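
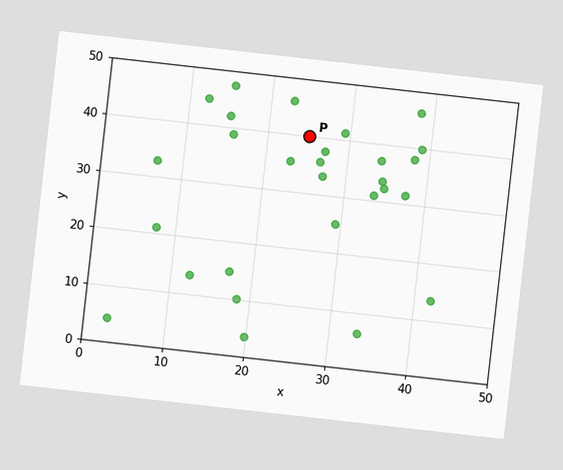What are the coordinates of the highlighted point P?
(25, 40)

The chart is tilted about 6° clockwise. Following the gridlines from P to each axis, P sits at (25, 40).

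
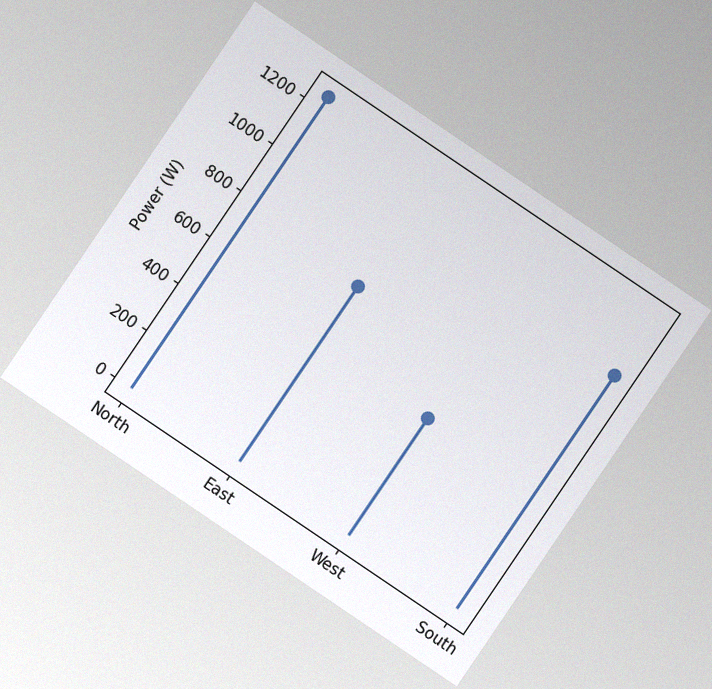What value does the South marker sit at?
The chart is tilted about 34° clockwise, with some photo noise. The South marker sits at 1000W.

1000W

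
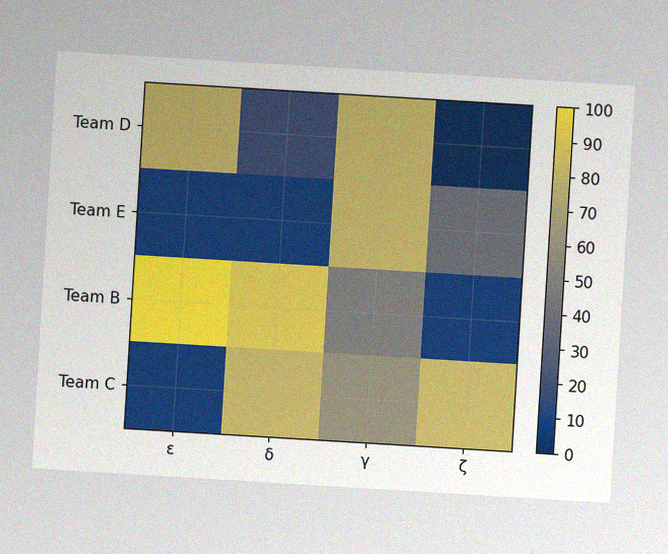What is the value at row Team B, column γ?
50

The chart is tilted about 3° clockwise, with some photo noise. Matching cell (Team B, γ) against the colorbar gives 50.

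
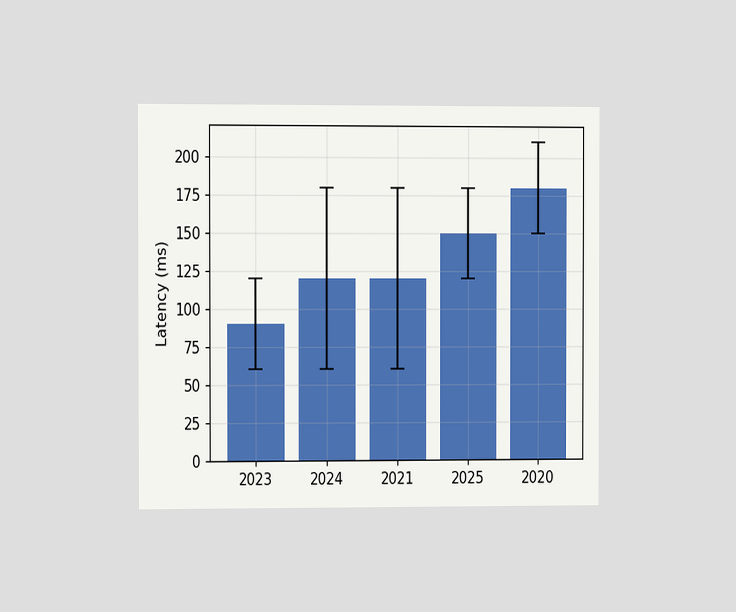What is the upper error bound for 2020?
The chart is viewed slightly from the left. The 2020 bar's upper whisker reaches 210ms.

210ms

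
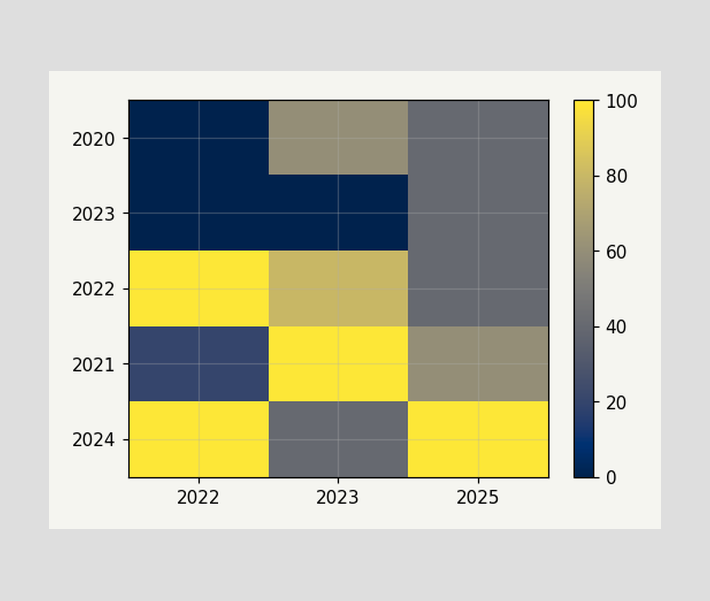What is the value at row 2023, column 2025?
40

Matching cell (2023, 2025) against the colorbar gives 40.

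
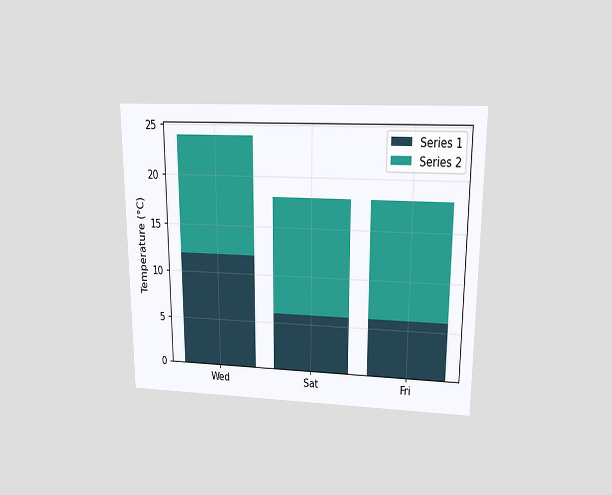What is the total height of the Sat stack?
18°C

The chart is viewed at a slight angle. The Sat stack's top reaches 18°C on the y-axis.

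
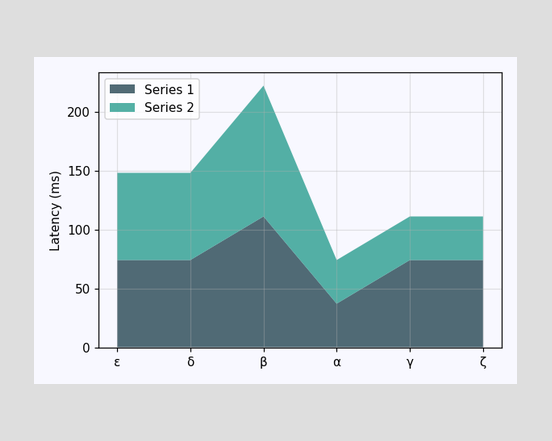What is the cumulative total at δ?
The stacked total at δ reaches 148ms.

148ms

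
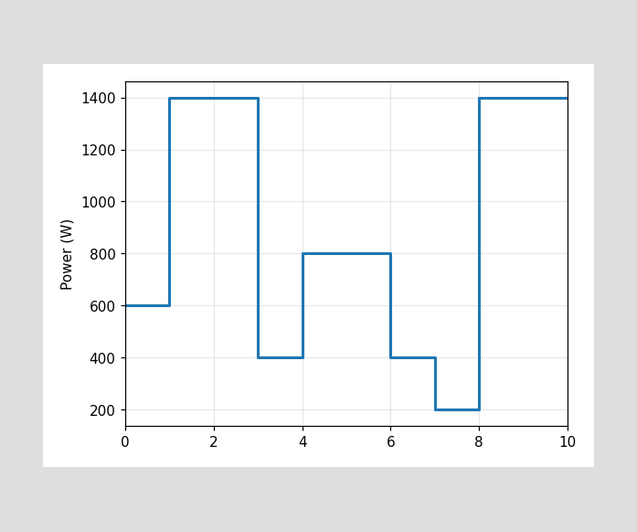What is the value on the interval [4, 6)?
800W

On [4, 6) the step sits at 800W.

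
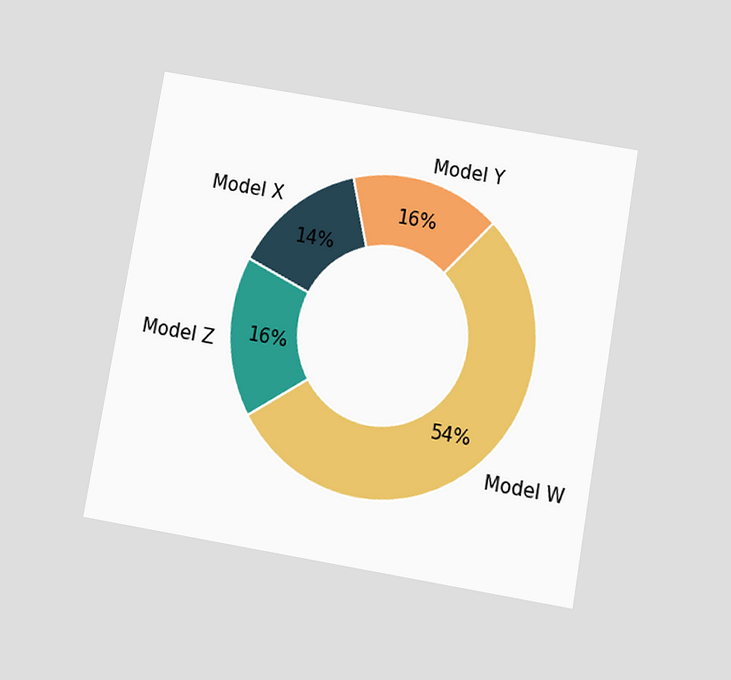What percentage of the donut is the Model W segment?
54%

The chart is tilted about 10° clockwise and viewed slightly from below. The Model W segment takes up 54% of the ring.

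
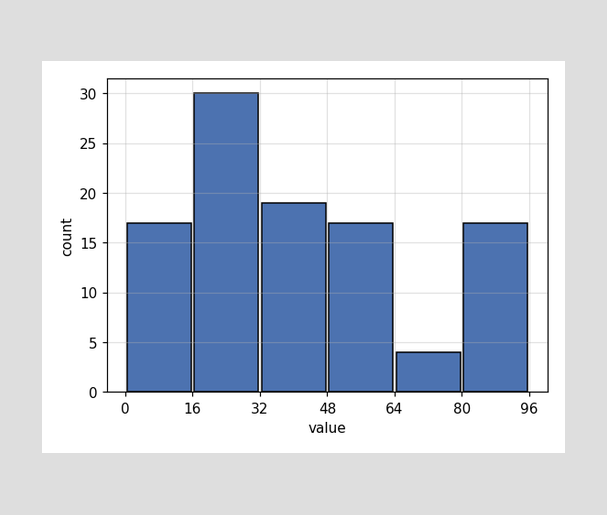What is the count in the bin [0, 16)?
17

The [0, 16) bin has height 17.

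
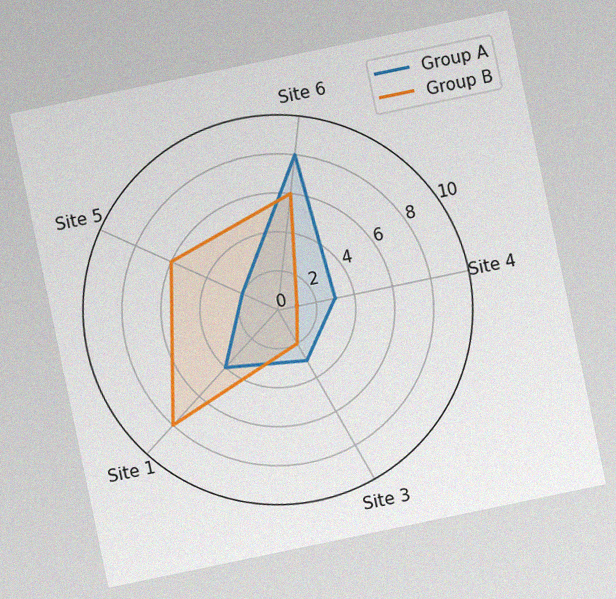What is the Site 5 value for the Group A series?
The chart is tilted about 12° counter-clockwise, with some photo noise. On the Site 5 axis, Group A reaches 2.

2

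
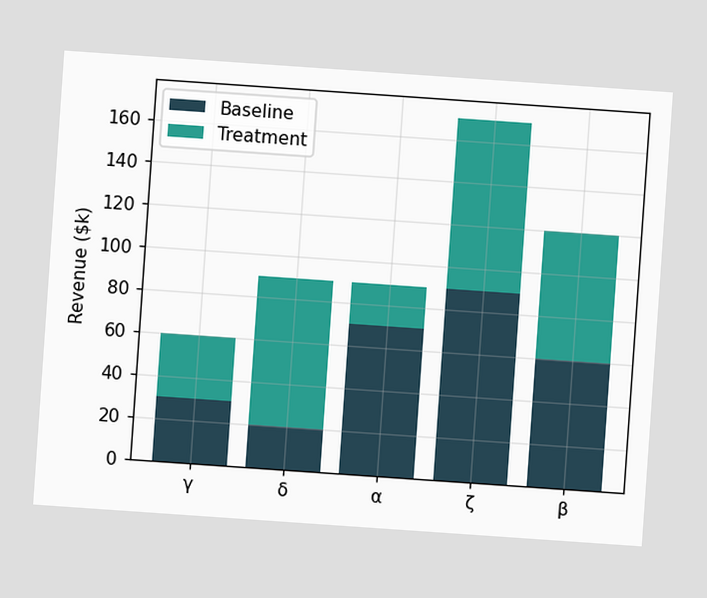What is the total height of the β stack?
$120k

The chart is tilted about 4° clockwise. The β stack's top reaches $120k on the y-axis.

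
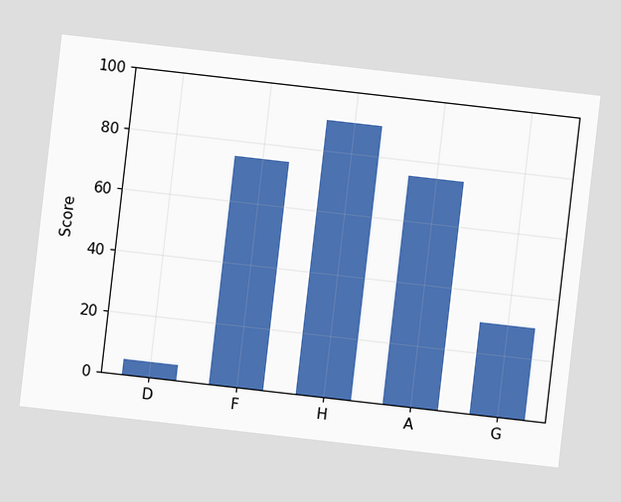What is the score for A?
The chart is tilted about 7° clockwise. Reading along the chart's y-axis, the A bar reaches 75.

75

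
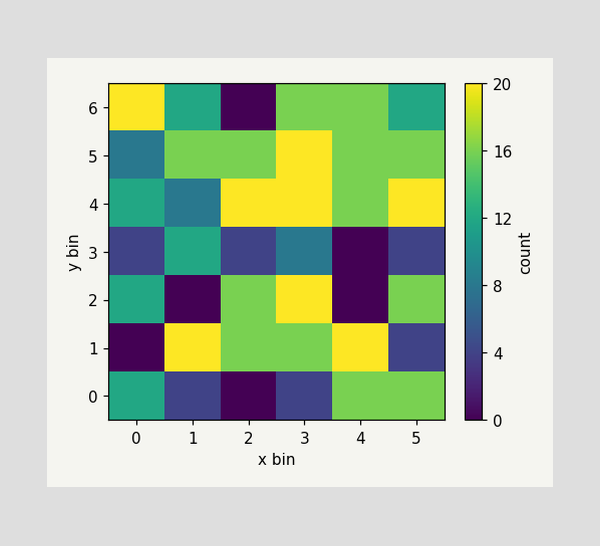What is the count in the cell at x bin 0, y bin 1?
0

Matching the cell (0, 1) against the colorbar gives 0.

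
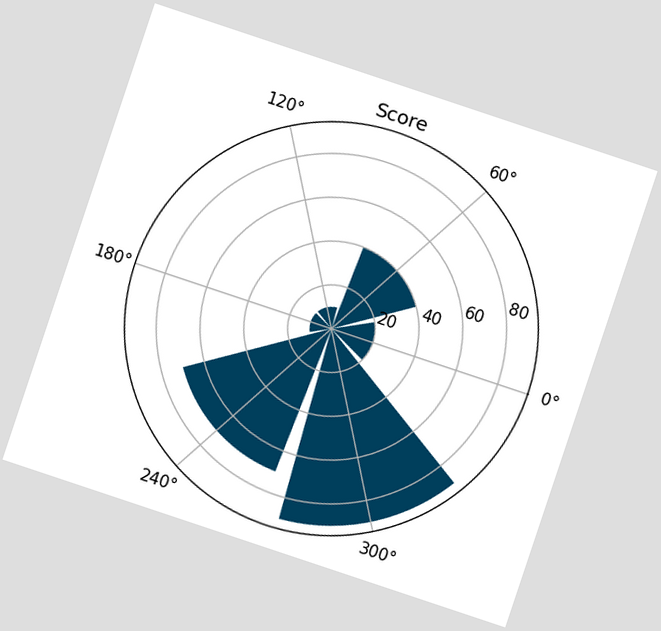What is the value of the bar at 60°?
40

The chart is tilted about 18° clockwise. The bar at 60° reaches 40 on the radial axis.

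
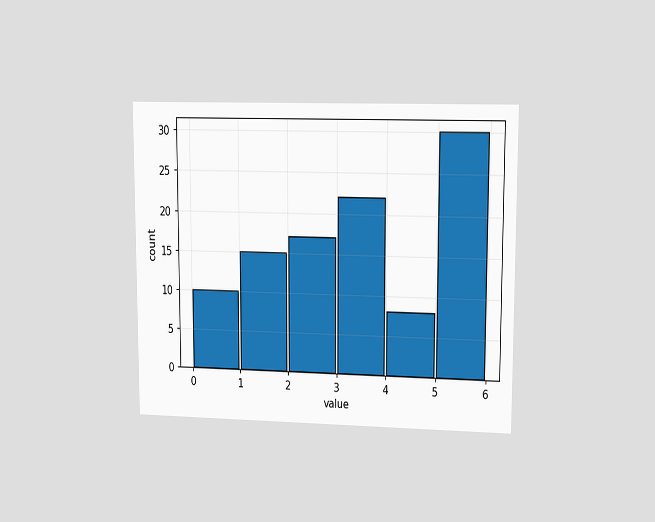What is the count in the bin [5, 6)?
The chart is viewed at a slight angle. The [5, 6) bin has height 30.

30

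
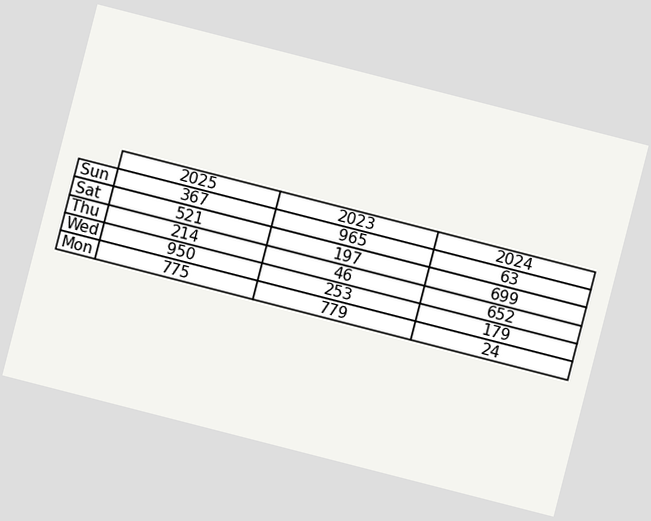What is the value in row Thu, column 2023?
46

The chart is tilted about 14° clockwise. The (Thu, 2023) cell reads 46.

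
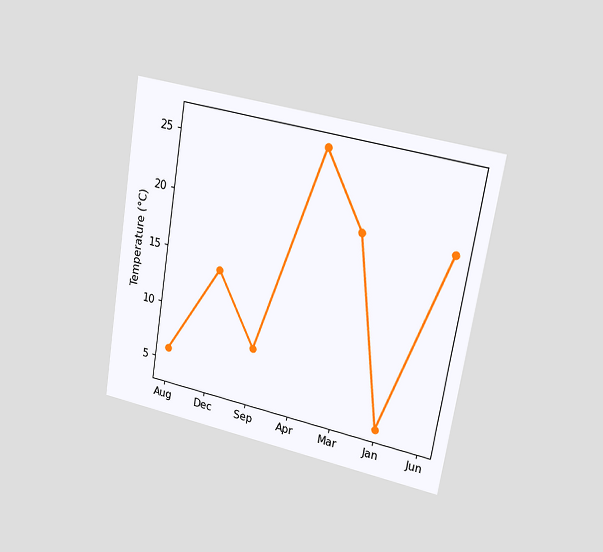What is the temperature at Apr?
26°C

The chart is tilted about 9° clockwise and viewed slightly from the right. At Apr, the line is at 26°C.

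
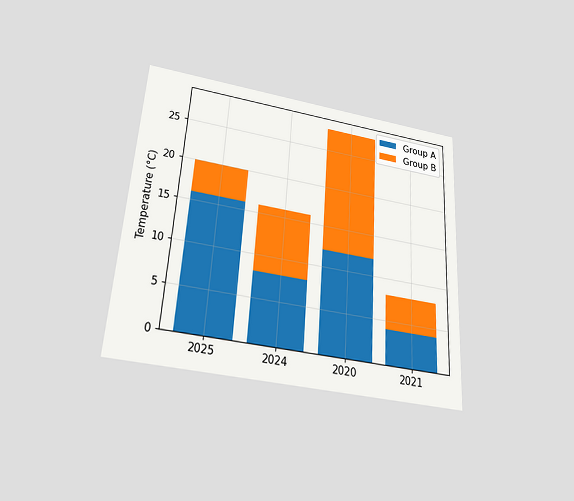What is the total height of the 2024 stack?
The chart is tilted about 4° clockwise and viewed slightly from below. The 2024 stack's top reaches 16°C on the y-axis.

16°C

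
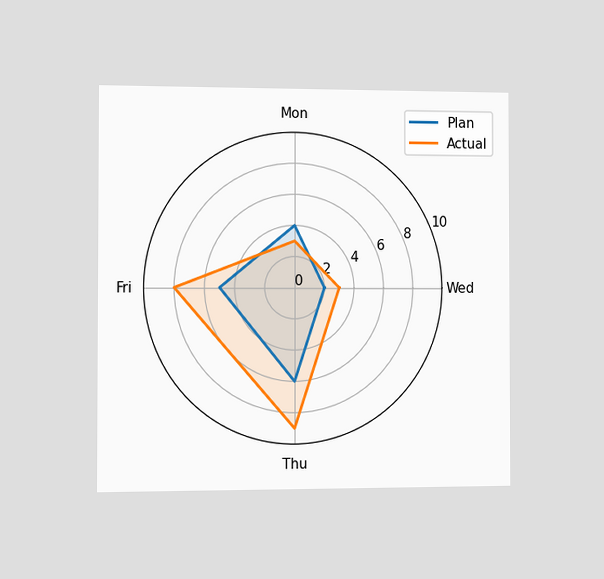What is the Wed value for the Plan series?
2

The chart is viewed at a slight angle. On the Wed axis, Plan reaches 2.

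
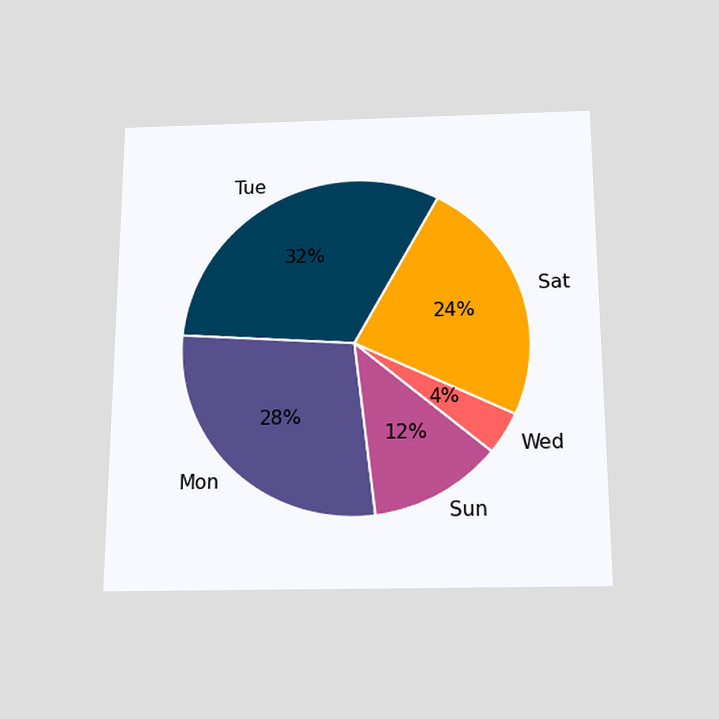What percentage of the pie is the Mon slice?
28%

The chart is viewed slightly from below. The Mon slice takes up 28% of the pie.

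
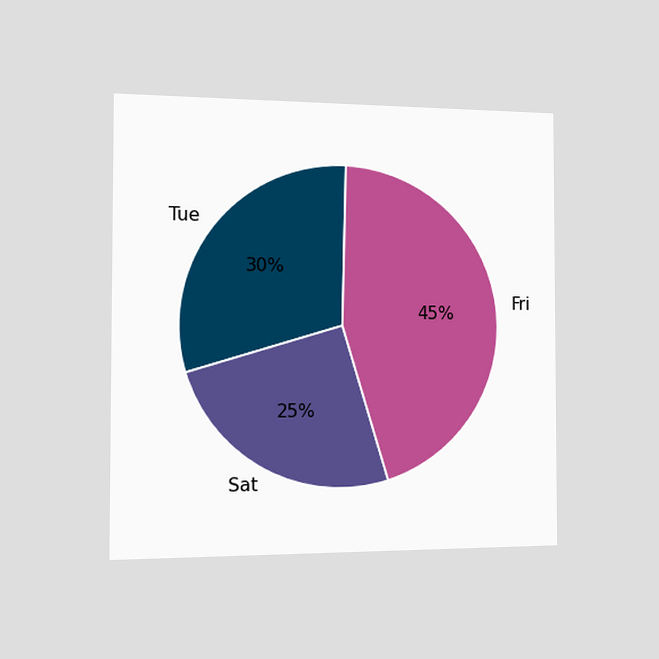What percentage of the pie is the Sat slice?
25%

The chart is viewed slightly from the left. The Sat slice takes up 25% of the pie.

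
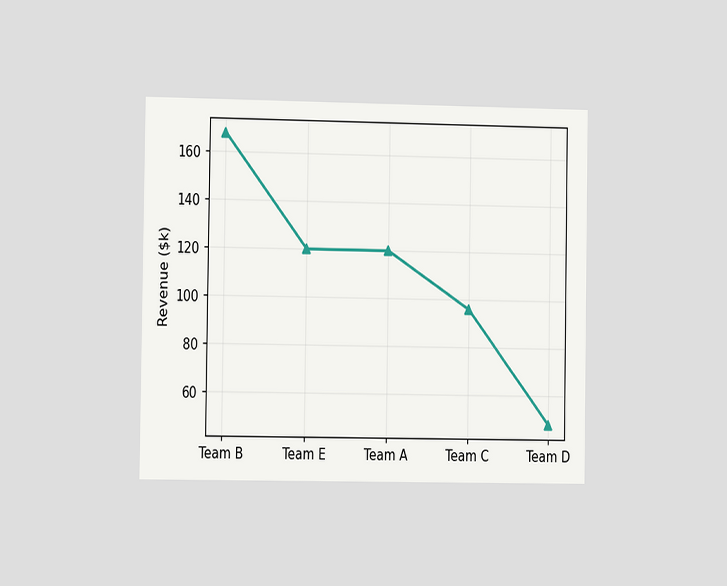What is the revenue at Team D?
The chart is viewed at a slight angle. At Team D, the line is at $48k.

$48k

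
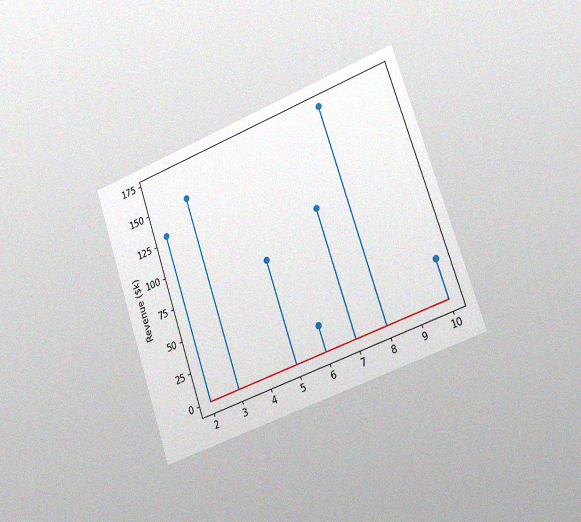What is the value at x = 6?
$20k

The chart is tilted about 19° counter-clockwise and viewed slightly from the right, with some photo noise. The stem at x=6 reaches $20k.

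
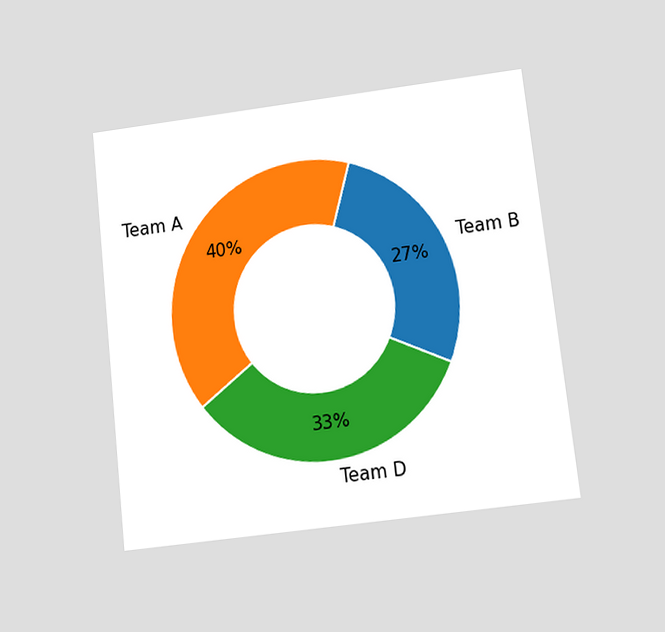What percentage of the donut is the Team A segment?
The chart is tilted about 6° counter-clockwise and viewed at a slight angle. The Team A segment takes up 40% of the ring.

40%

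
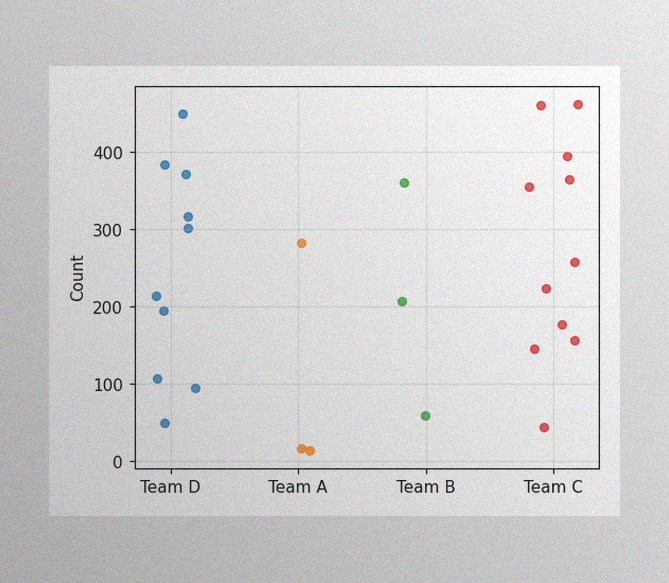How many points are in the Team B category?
The image has some photo noise and uneven lighting. Counting the markers in the Team B column gives 3.

3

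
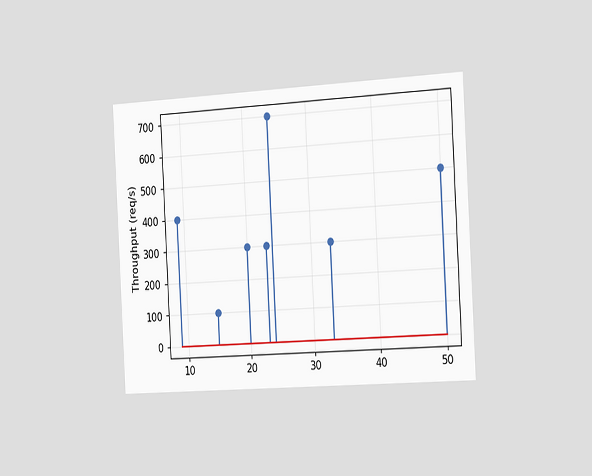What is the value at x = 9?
400req/s

The chart is tilted about 3° counter-clockwise and viewed slightly from the right. The stem at x=9 reaches 400req/s.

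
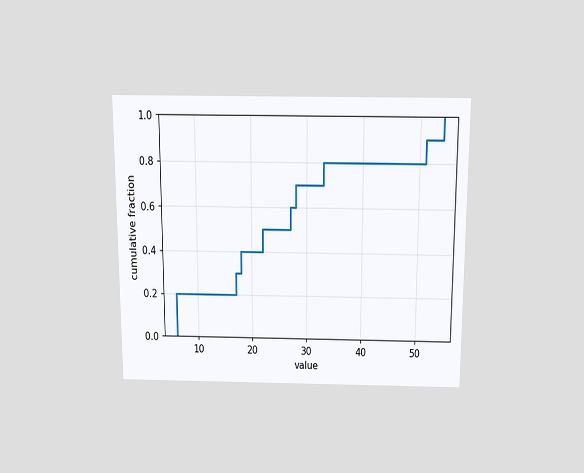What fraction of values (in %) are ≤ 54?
The chart is viewed slightly from above. At x=54 the ECDF step is at 100%.

100%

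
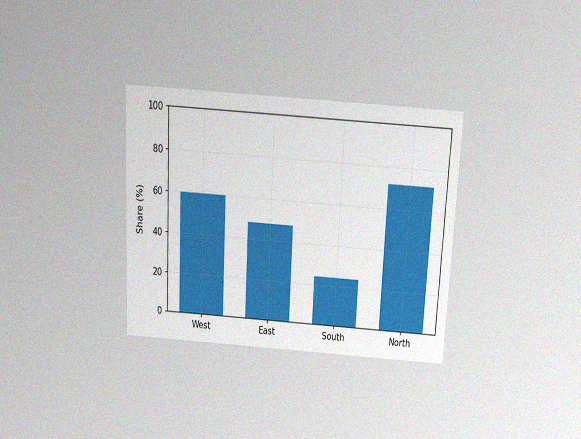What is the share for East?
48%

The chart is tilted about 3° clockwise and viewed slightly from above, with some photo noise. Reading along the chart's y-axis, the East bar reaches 48%.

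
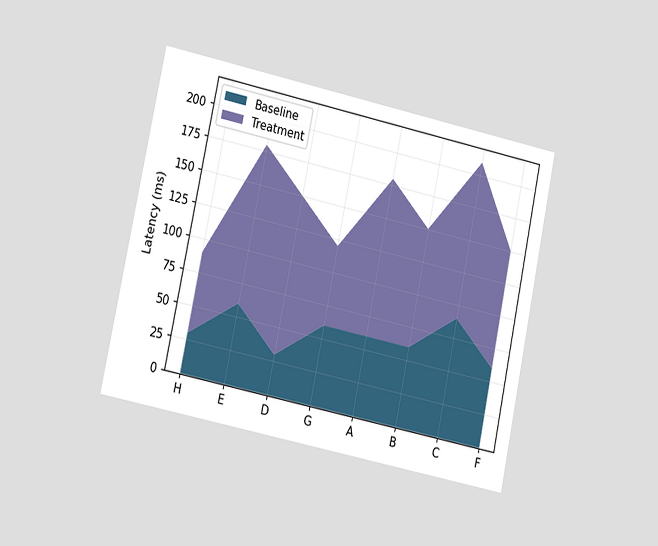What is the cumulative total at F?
The chart is tilted about 12° clockwise and viewed at a slight angle. The stacked total at F reaches 150ms.

150ms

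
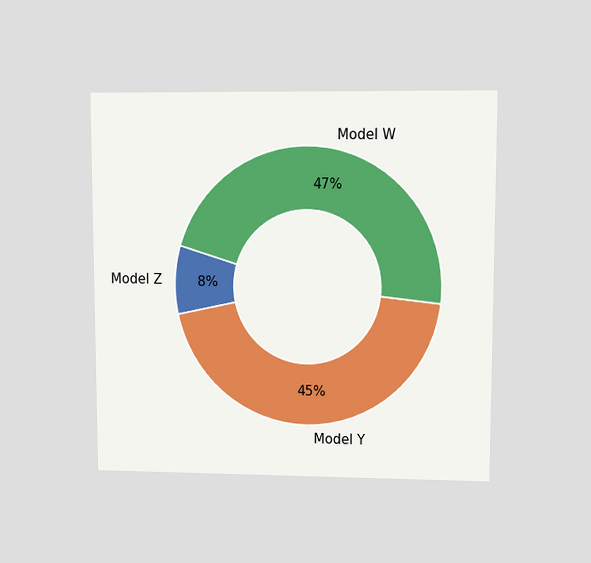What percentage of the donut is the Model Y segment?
The chart is viewed at a slight angle. The Model Y segment takes up 45% of the ring.

45%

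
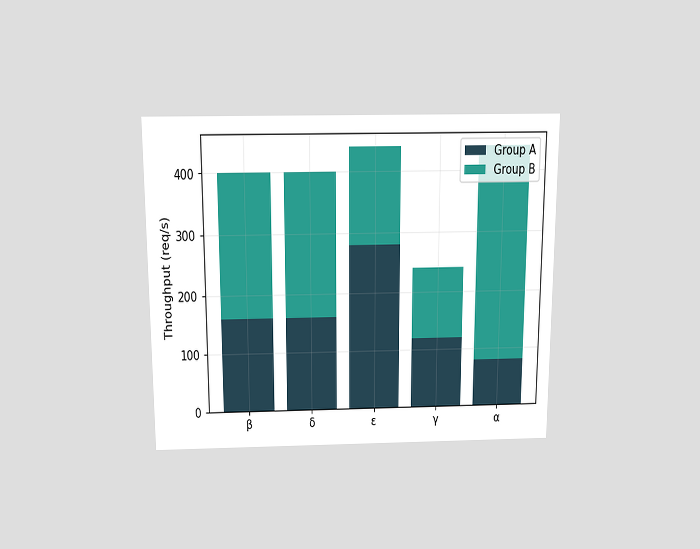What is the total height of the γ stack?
240req/s

The chart is viewed slightly from above. The γ stack's top reaches 240req/s on the y-axis.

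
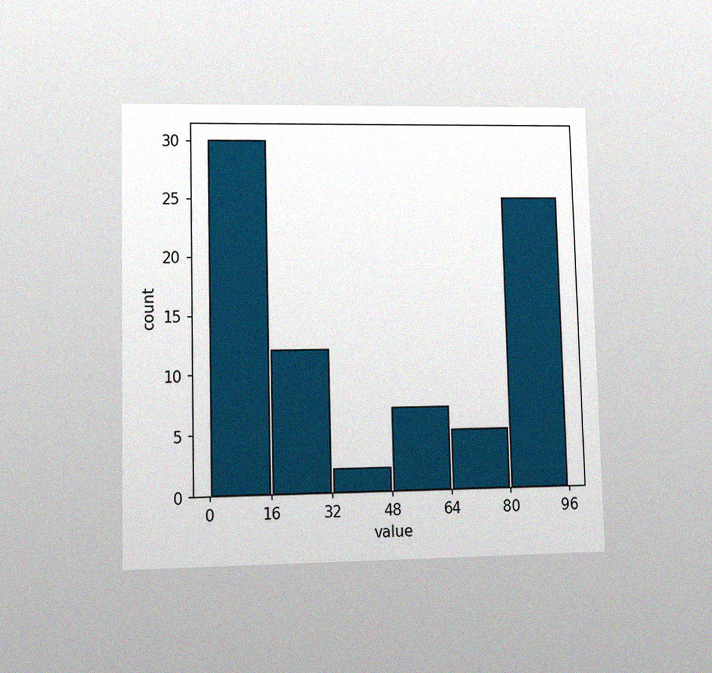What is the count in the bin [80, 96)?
The chart is viewed at a slight angle, with some photo noise. The [80, 96) bin has height 25.

25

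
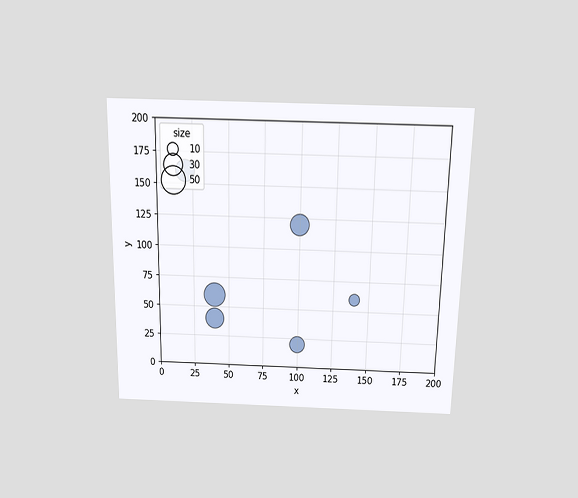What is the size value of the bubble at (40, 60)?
The chart is viewed slightly from above. Matching the bubble at (40, 60) against the size legend gives 40.

40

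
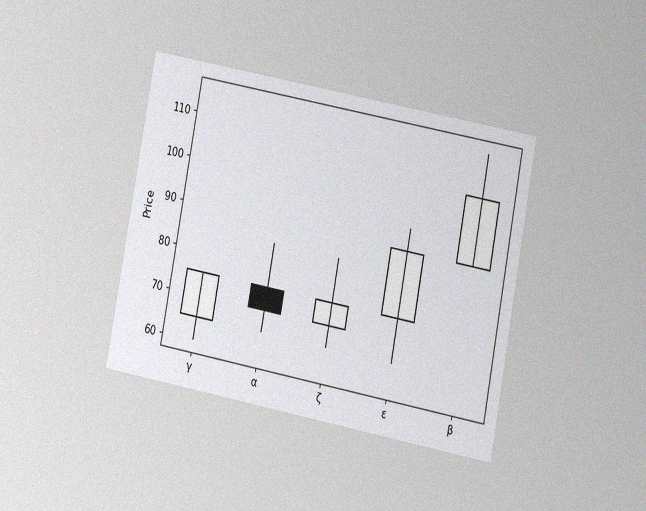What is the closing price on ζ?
75

The chart is tilted about 11° clockwise and viewed at a slight angle, with some photo noise. The ζ candle closes at 75.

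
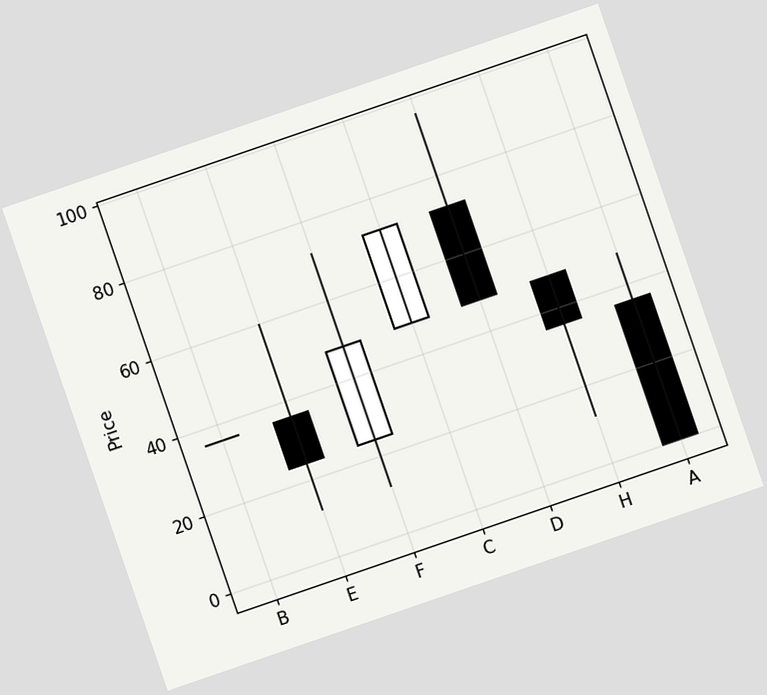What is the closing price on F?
The chart is tilted about 19° counter-clockwise. The F candle closes at 48.

48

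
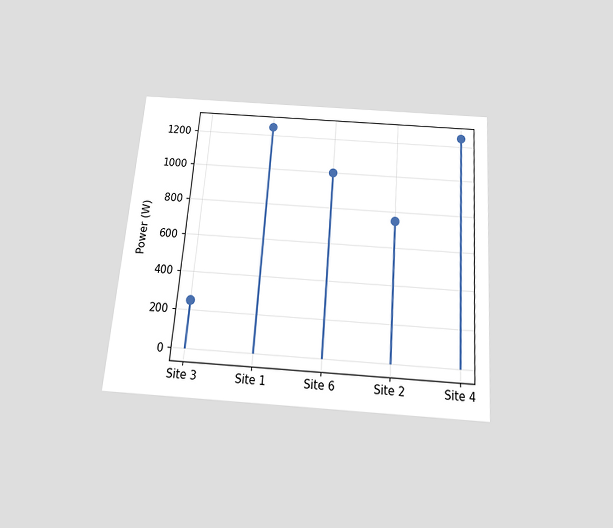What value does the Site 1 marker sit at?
1250W

The chart is tilted about 4° clockwise and viewed slightly from below. The Site 1 marker sits at 1250W.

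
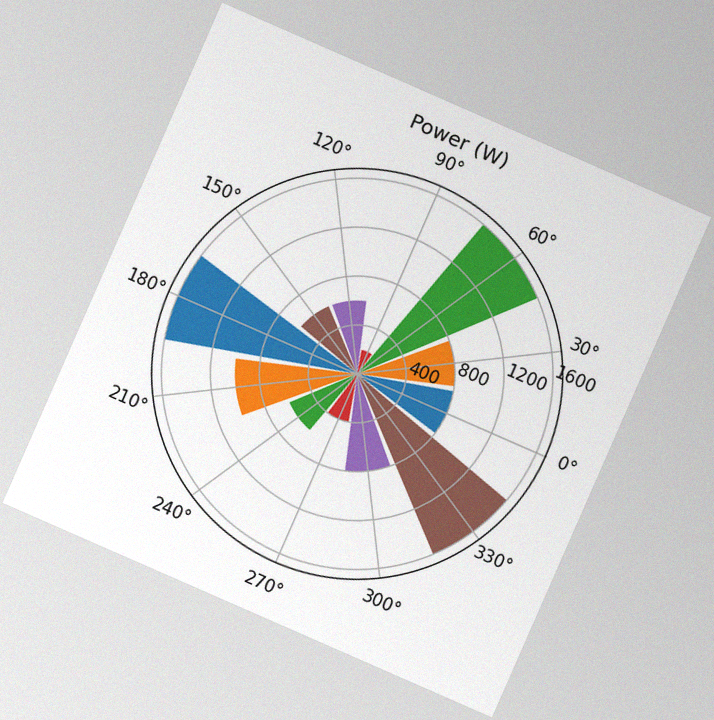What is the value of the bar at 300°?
The chart is tilted about 24° clockwise, with some photo noise. The bar at 300° reaches 800W on the radial axis.

800W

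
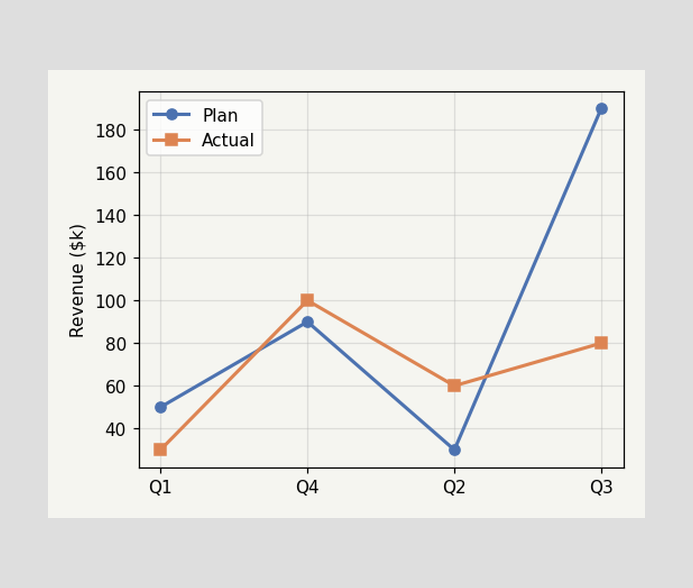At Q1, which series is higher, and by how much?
Plan, by $20k

At Q1, Plan sits above the other line by $20k.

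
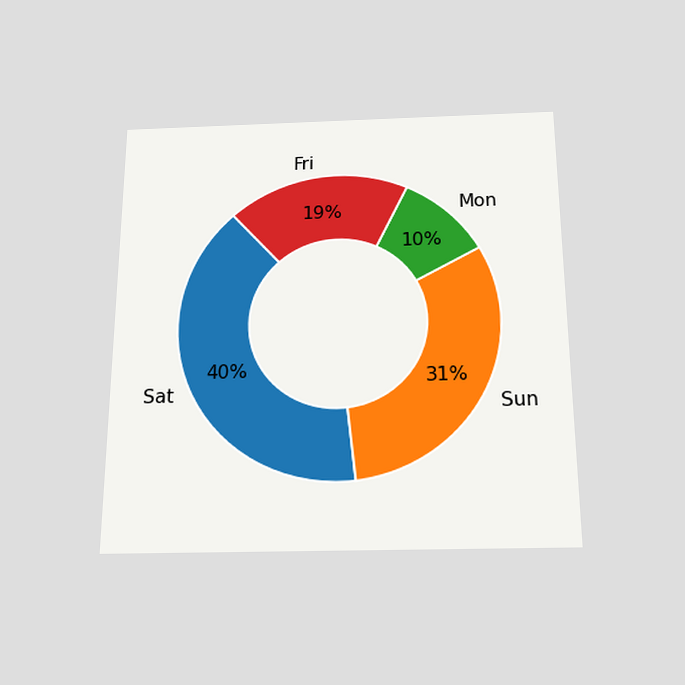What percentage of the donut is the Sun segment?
The chart is viewed slightly from below. The Sun segment takes up 31% of the ring.

31%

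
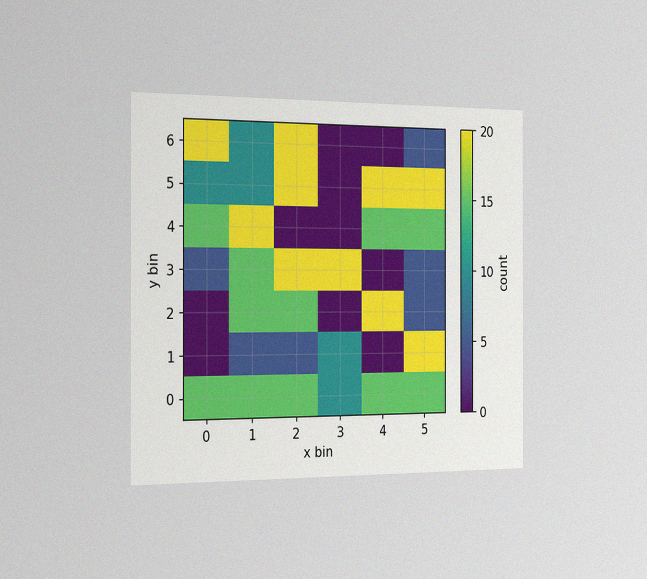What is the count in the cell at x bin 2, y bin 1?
5

The chart is viewed slightly from the left, with some photo noise. Matching the cell (2, 1) against the colorbar gives 5.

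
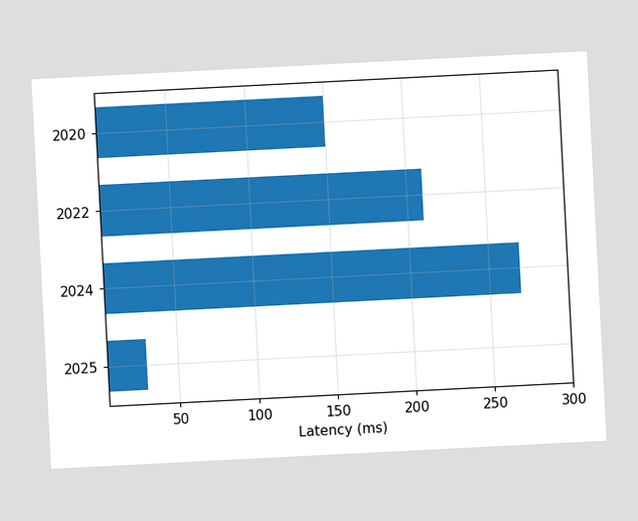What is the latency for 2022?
The chart is tilted about 3° counter-clockwise. Reading along the chart's x-axis, the 2022 bar reaches 210ms.

210ms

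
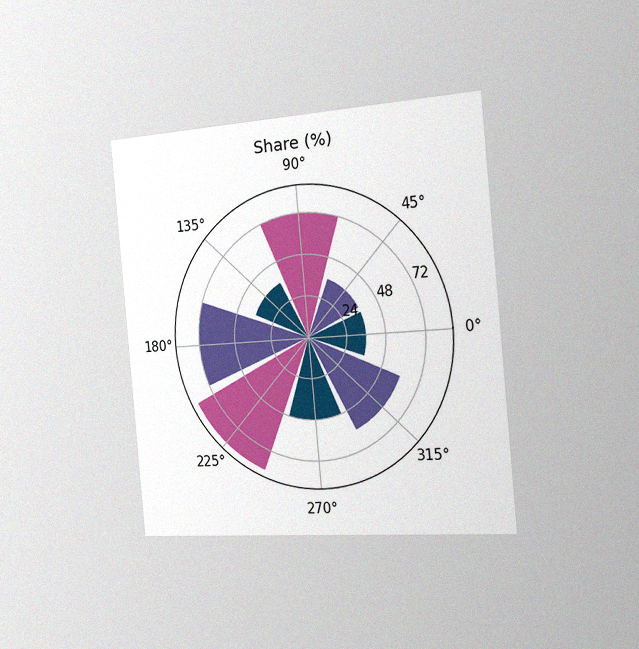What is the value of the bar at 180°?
The chart is tilted about 5° counter-clockwise and viewed slightly from the right, with some photo noise. The bar at 180° reaches 72% on the radial axis.

72%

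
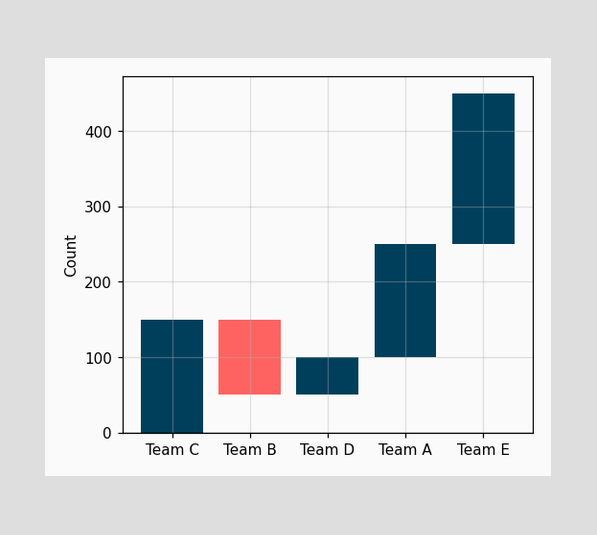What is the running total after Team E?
450

After Team E the running total reaches 450.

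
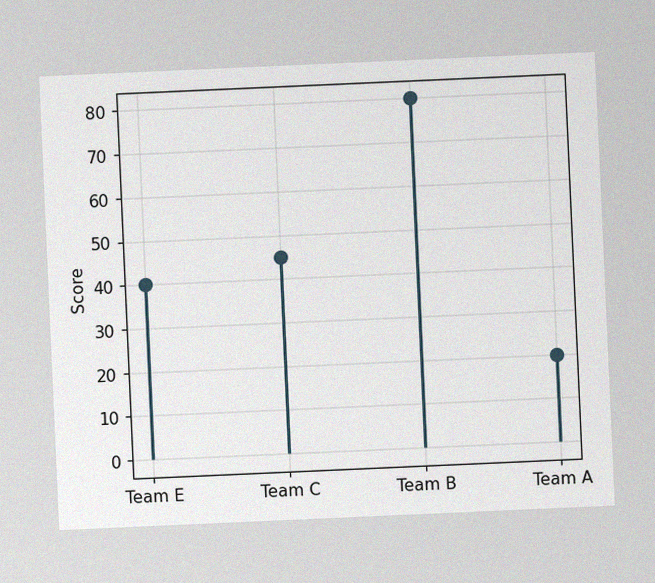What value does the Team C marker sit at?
45

The chart is tilted about 3° counter-clockwise, with some photo noise. The Team C marker sits at 45.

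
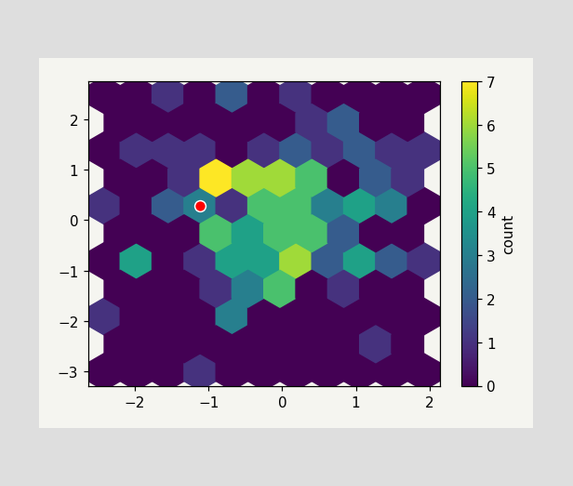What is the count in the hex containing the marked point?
The marked hex reads 3 on the colorbar.

3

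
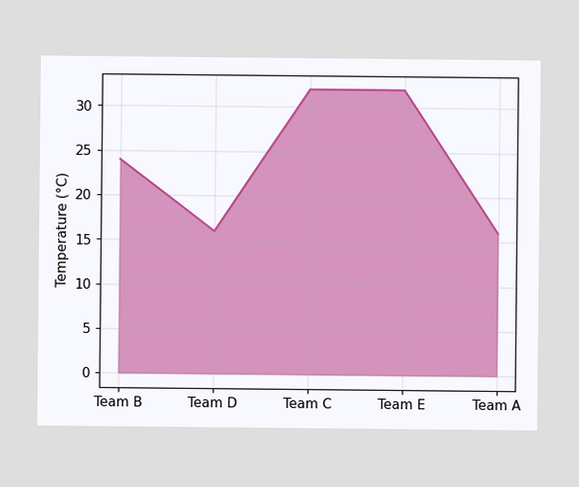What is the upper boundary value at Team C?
At Team C the upper boundary is at 32°C.

32°C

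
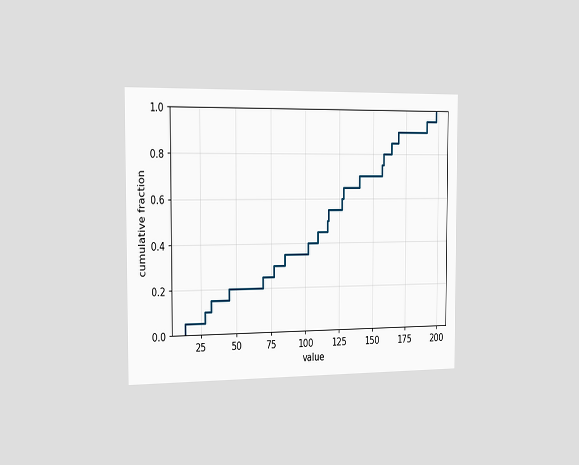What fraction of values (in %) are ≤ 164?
85%

The chart is viewed slightly from the left. At x=164 the ECDF step is at 85%.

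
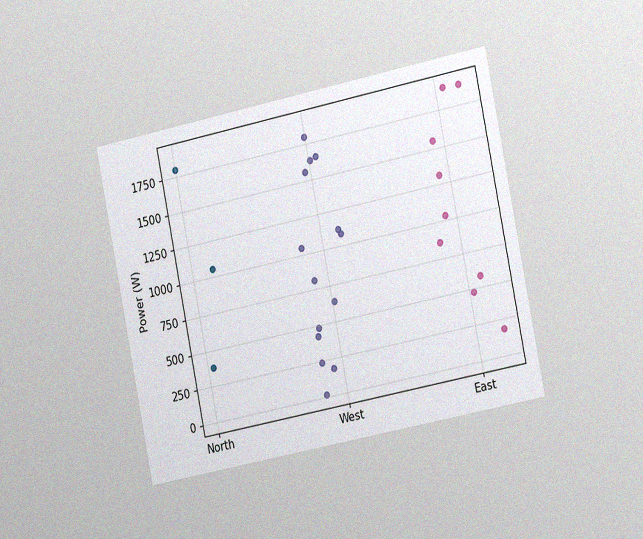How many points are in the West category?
The chart is tilted about 11° counter-clockwise and viewed slightly from the right, with some photo noise. Counting the markers in the West column gives 14.

14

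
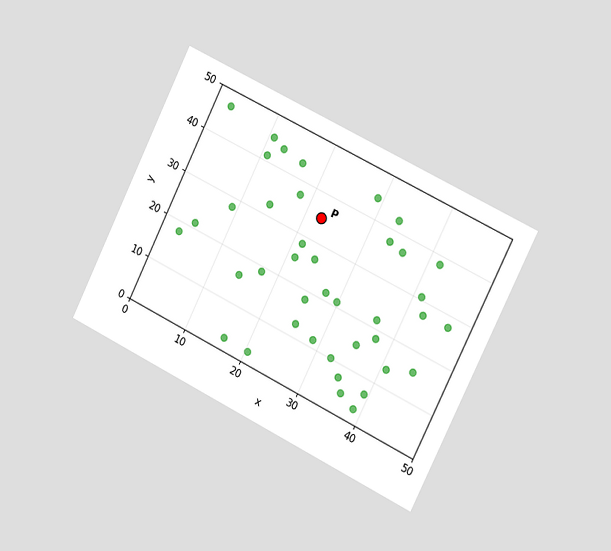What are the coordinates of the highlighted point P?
(22.5, 35)

The chart is tilted about 26° clockwise and viewed slightly from the right. Following the gridlines from P to each axis, P sits at (22.5, 35).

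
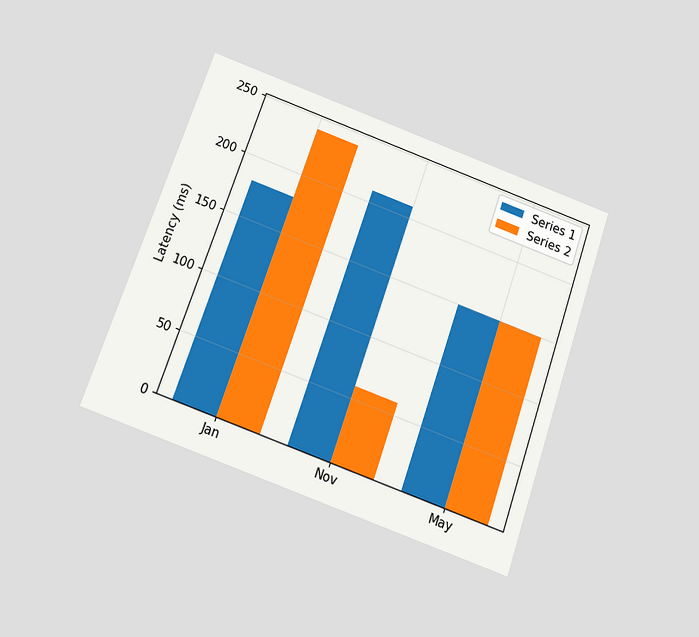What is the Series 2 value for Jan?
240ms

The chart is tilted about 19° clockwise and viewed slightly from below. The Series 2 bar at Jan reaches 240ms on the y-axis.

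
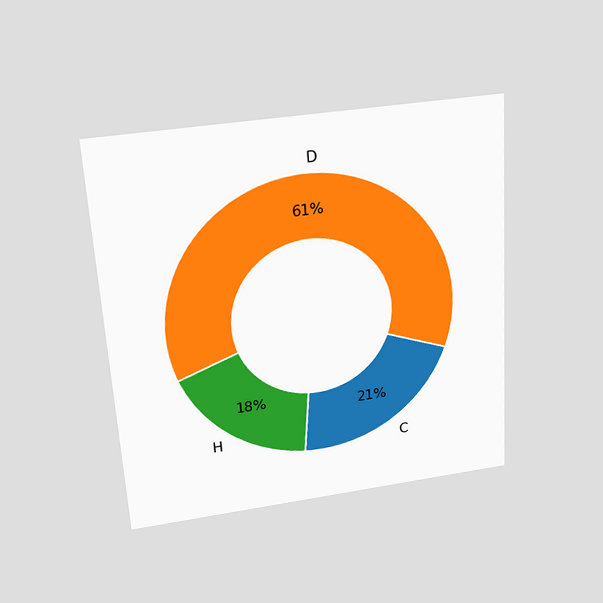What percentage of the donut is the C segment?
21%

The chart is tilted about 4° counter-clockwise and viewed slightly from above. The C segment takes up 21% of the ring.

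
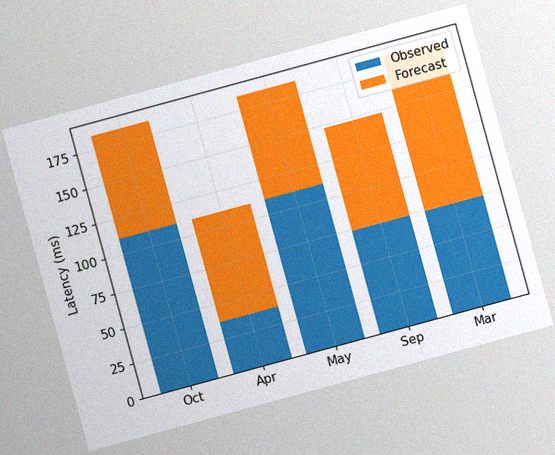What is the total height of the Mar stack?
The chart is tilted about 15° counter-clockwise, with some photo noise. The Mar stack's top reaches 185ms on the y-axis.

185ms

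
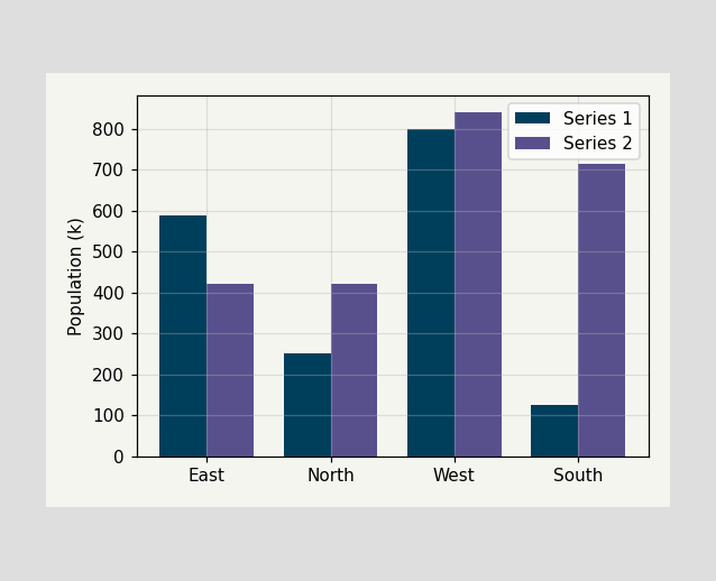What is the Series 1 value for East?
588k

The Series 1 bar at East reaches 588k on the y-axis.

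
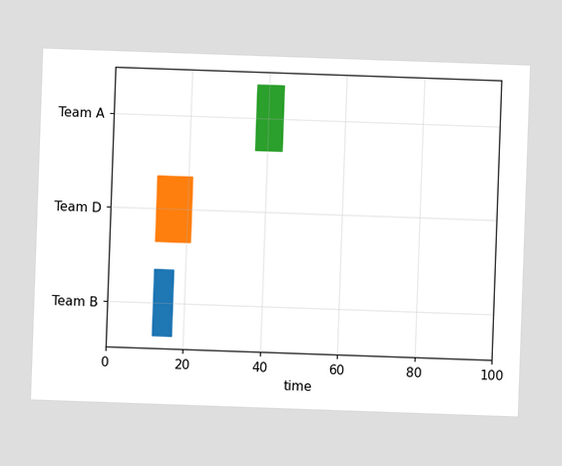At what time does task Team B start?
The chart is tilted about 2° clockwise. The Team B bar begins at t=12.

12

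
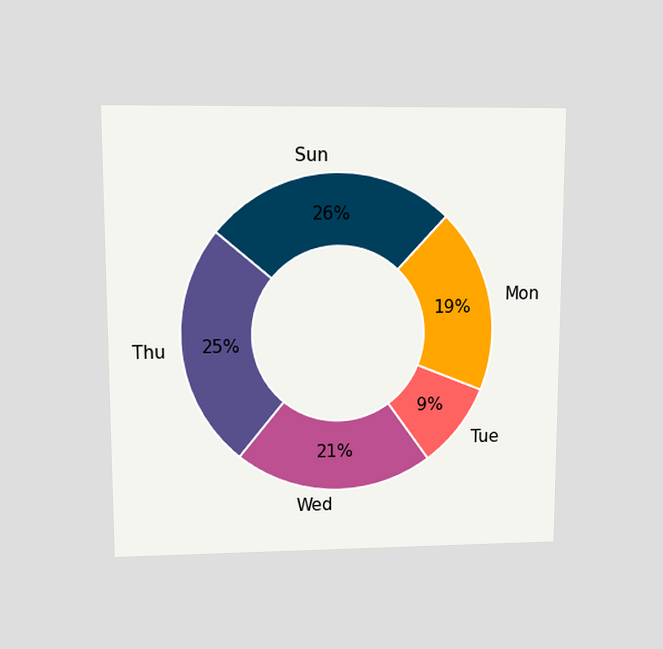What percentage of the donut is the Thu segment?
The chart is viewed at a slight angle. The Thu segment takes up 25% of the ring.

25%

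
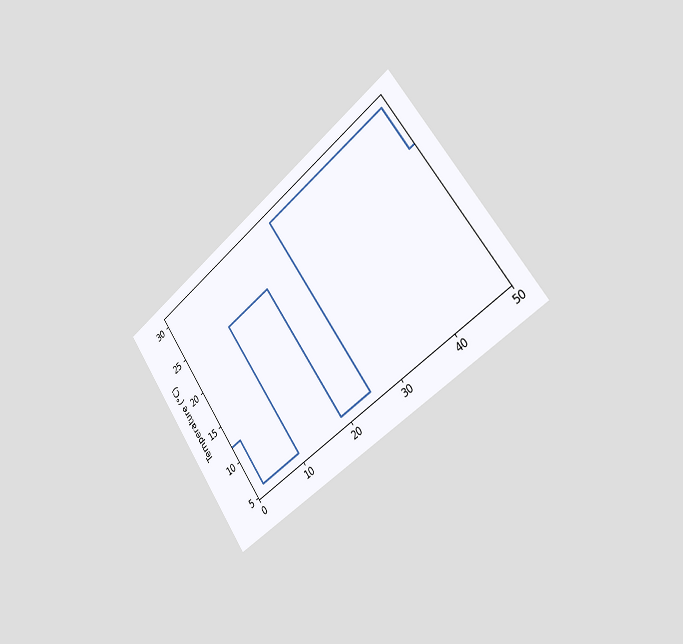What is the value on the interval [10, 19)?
The chart is tilted about 36° counter-clockwise and viewed slightly from the right. On [10, 19) the step sits at 24°C.

24°C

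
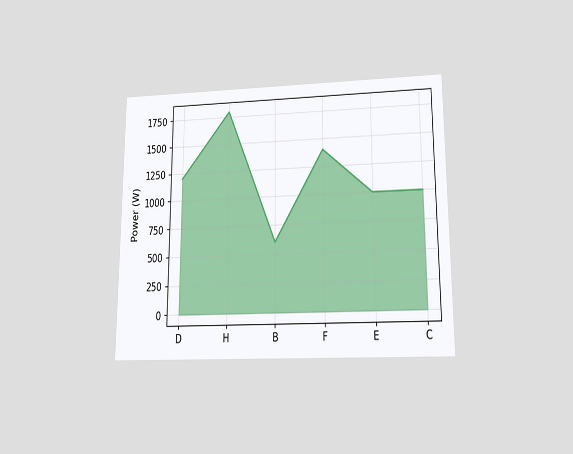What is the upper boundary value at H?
1800W

The chart is viewed slightly from below. At H the upper boundary is at 1800W.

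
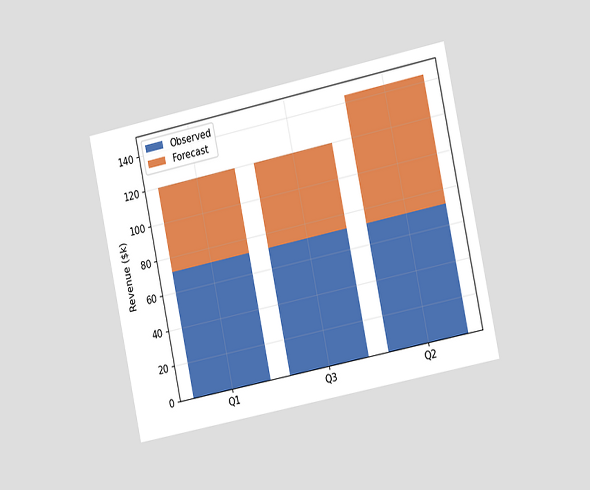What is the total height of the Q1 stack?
$120k

The chart is tilted about 12° counter-clockwise and viewed slightly from the right. The Q1 stack's top reaches $120k on the y-axis.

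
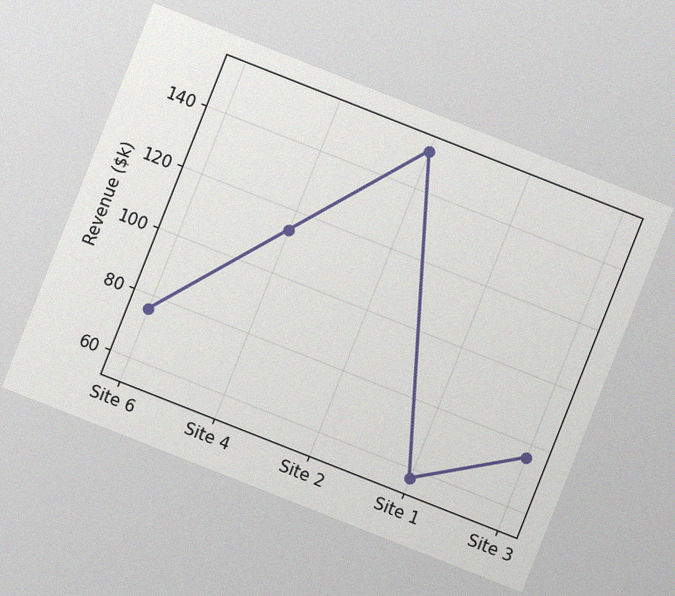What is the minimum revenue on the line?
The chart is tilted about 22° clockwise, with some photo noise. The lowest point is at Site 1, and reading across to the y-axis gives $57k.

$57k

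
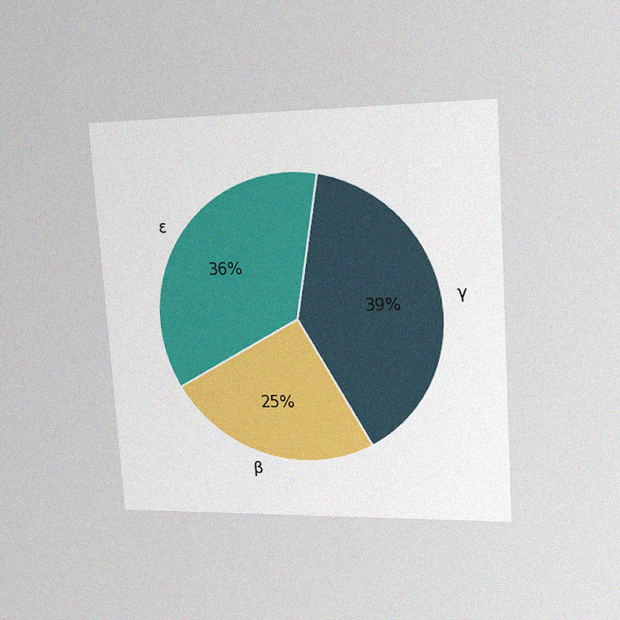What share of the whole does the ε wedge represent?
The chart is tilted about 4° counter-clockwise and viewed slightly from the right, with some photo noise. The ε slice takes up 36% of the pie.

36%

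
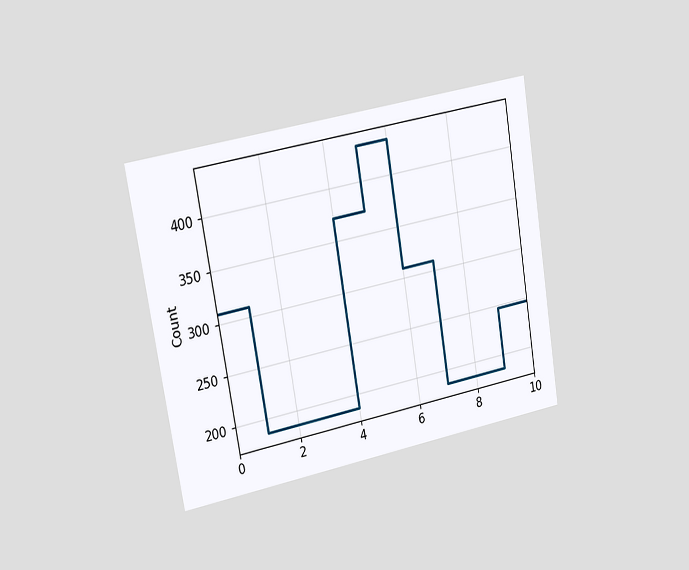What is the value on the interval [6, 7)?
The chart is tilted about 10° counter-clockwise and viewed slightly from the left. On [6, 7) the step sits at 310.

310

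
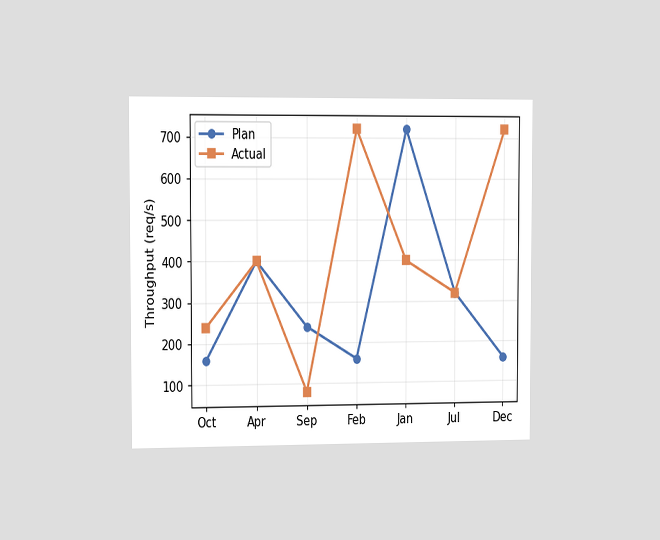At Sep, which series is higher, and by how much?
The chart is viewed slightly from the left. At Sep, Plan sits above the other line by 160req/s.

Plan, by 160req/s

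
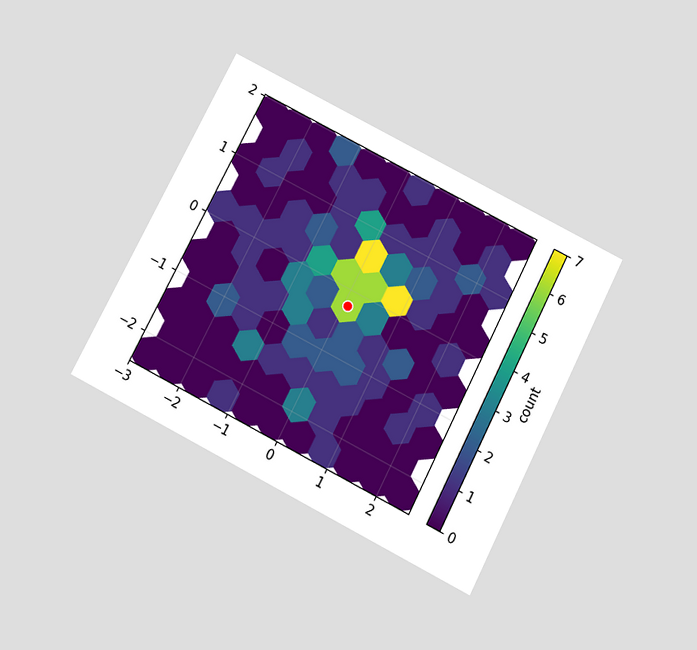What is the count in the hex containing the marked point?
6

The chart is tilted about 27° clockwise and viewed slightly from below. The marked hex reads 6 on the colorbar.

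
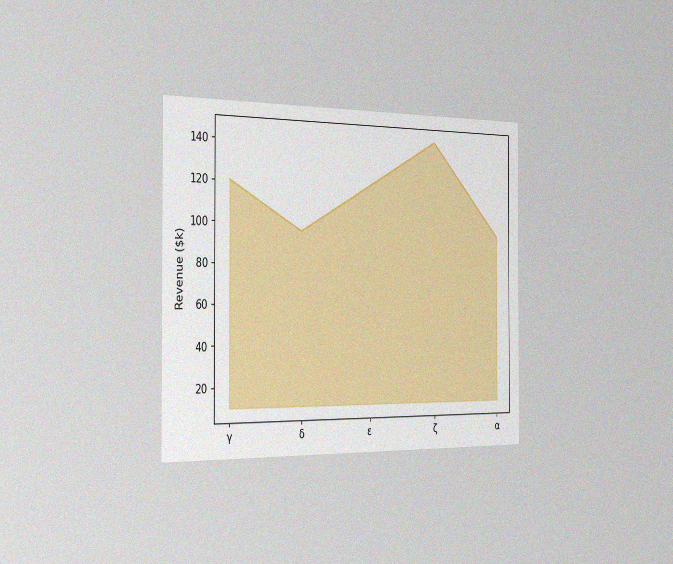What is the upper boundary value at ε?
$120k

The chart is viewed slightly from the left, with some photo noise. At ε the upper boundary is at $120k.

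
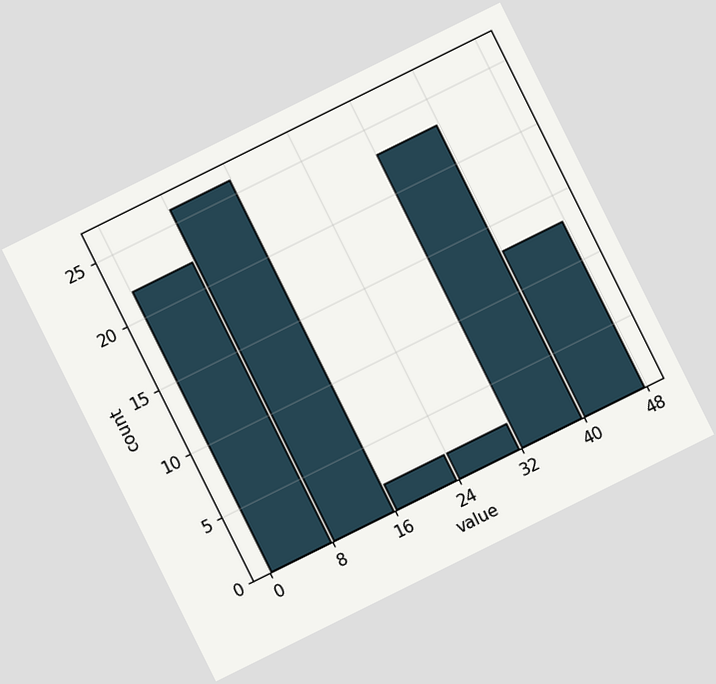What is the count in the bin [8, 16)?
26

The chart is tilted about 26° counter-clockwise. The [8, 16) bin has height 26.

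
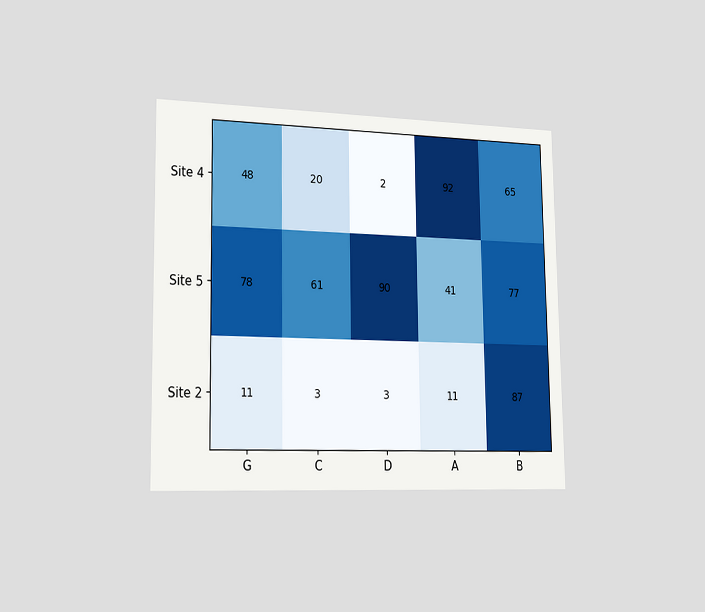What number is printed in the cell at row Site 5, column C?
61

The chart is viewed slightly from the left. The (Site 5, C) cell reads 61.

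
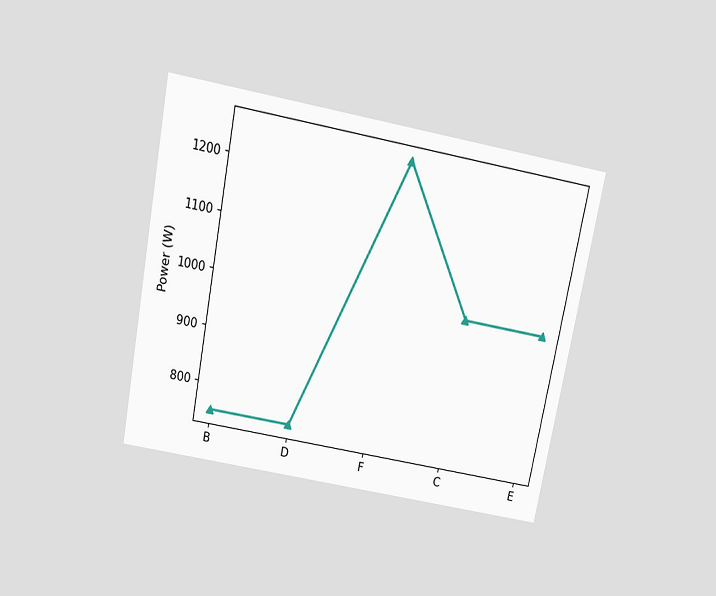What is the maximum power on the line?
The chart is tilted about 11° clockwise and viewed slightly from above. The highest point is at F, and reading across to the y-axis gives 1250W.

1250W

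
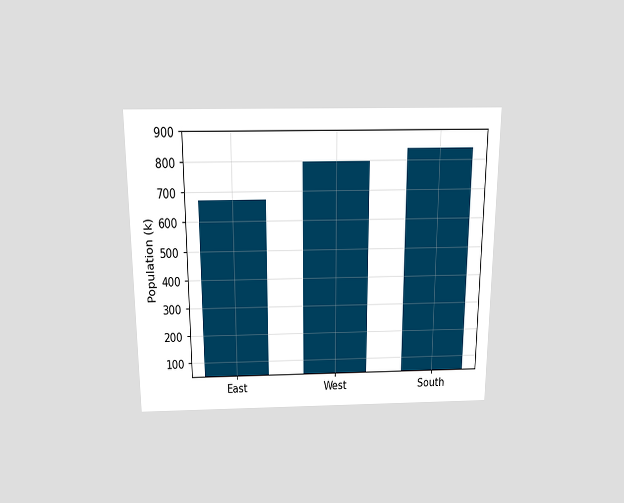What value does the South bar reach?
The chart is viewed slightly from above. Reading along the chart's y-axis, the South bar reaches 840k.

840k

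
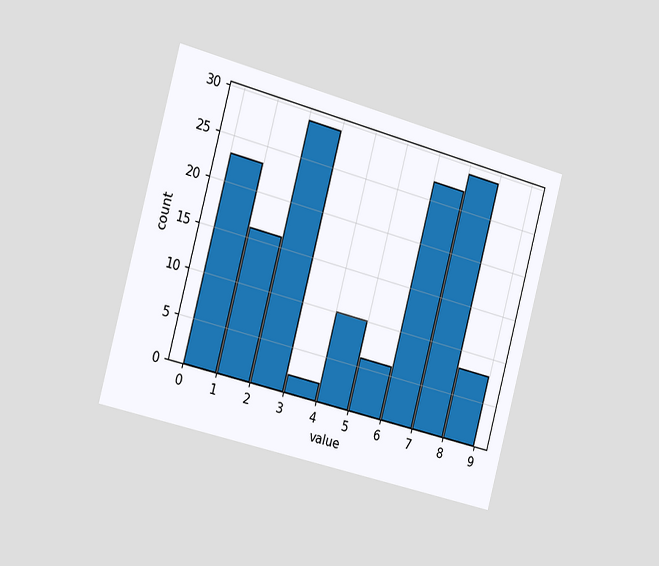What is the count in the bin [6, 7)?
The chart is tilted about 15° clockwise and viewed slightly from the left. The [6, 7) bin has height 27.

27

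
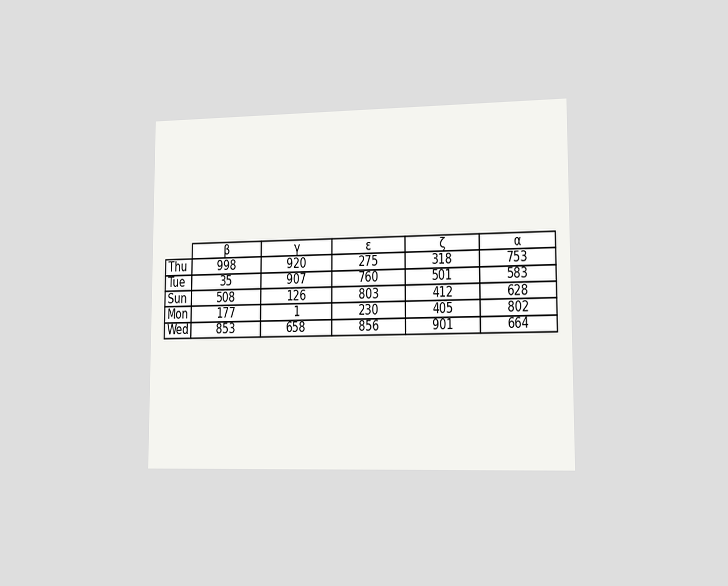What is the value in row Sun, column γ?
The chart is viewed slightly from the right. The (Sun, γ) cell reads 126.

126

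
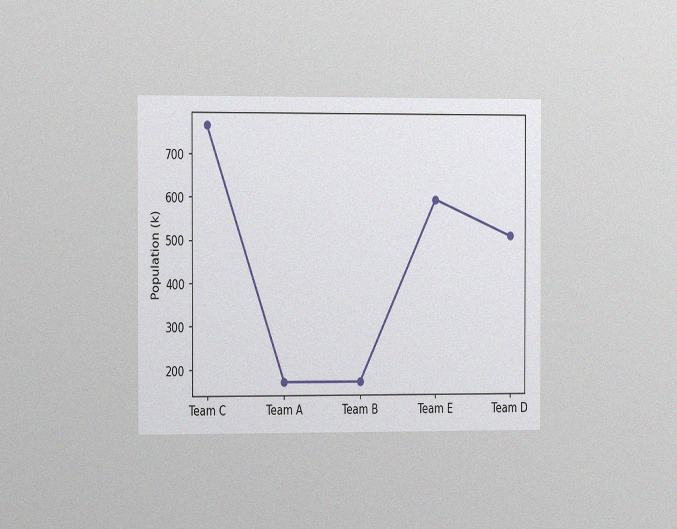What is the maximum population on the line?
765k

The chart is viewed slightly from the left, with some photo noise. The highest point is at Team C, and reading across to the y-axis gives 765k.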